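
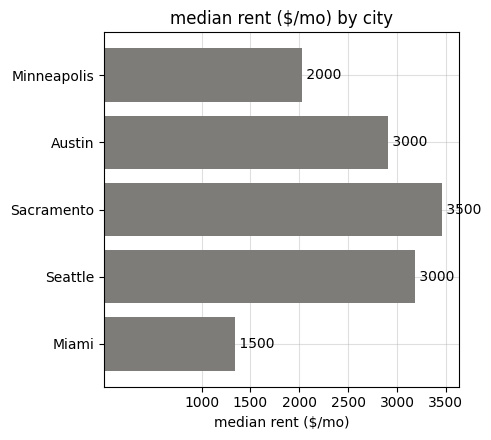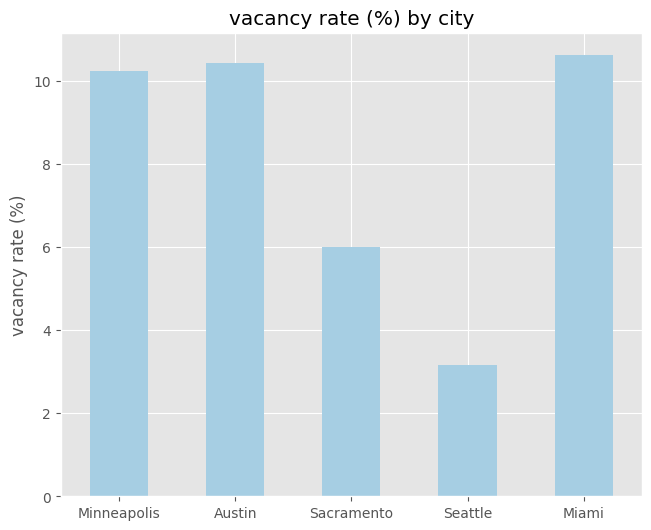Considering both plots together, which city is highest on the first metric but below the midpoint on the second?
Chart 2 median vacancy rate (%) ≈ 10; below-median cities: Sacramento, Seattle. Among those, Sacramento has the highest median rent ($/mo) (≈ 3500).

Sacramento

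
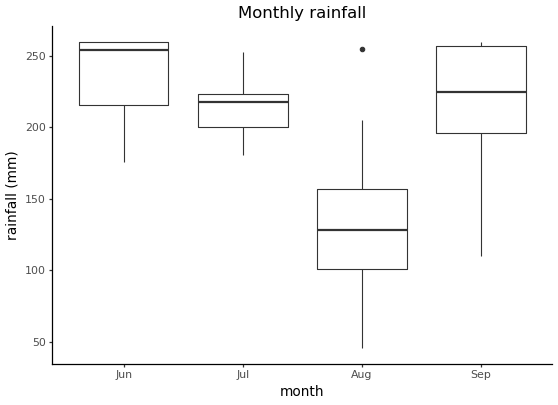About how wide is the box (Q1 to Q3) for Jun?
≈ 40

Q3 ≈ 260, Q1 ≈ 220; IQR ≈ 40.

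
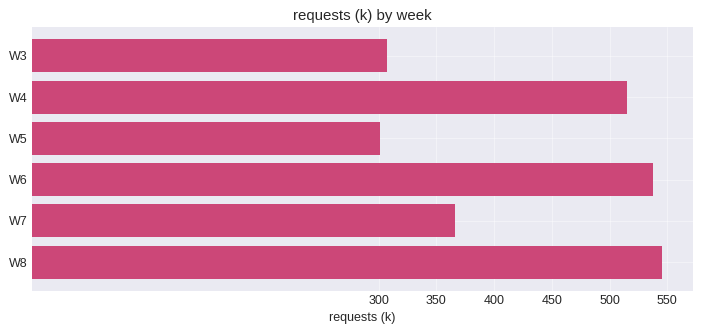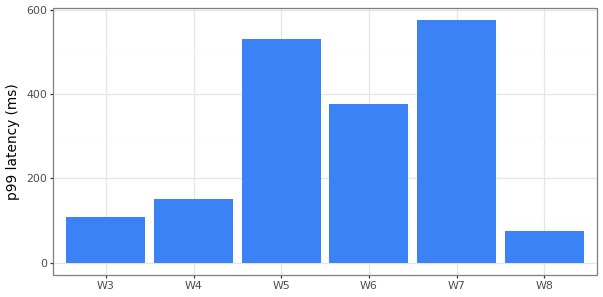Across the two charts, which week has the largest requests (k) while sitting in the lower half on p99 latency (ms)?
W8

Chart 2 median p99 latency (ms) ≈ 300; below-median weeks: W3, W4, W8. Among those, W8 has the highest requests (k) (≈ 550).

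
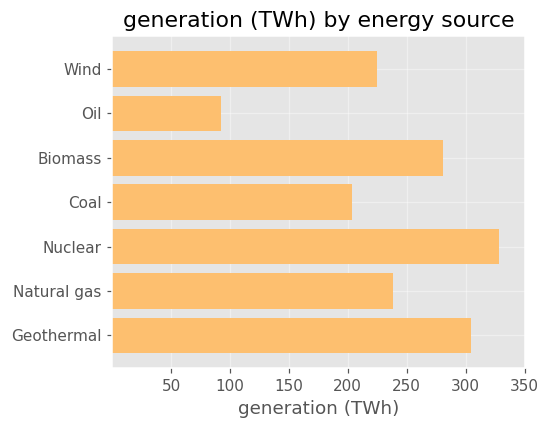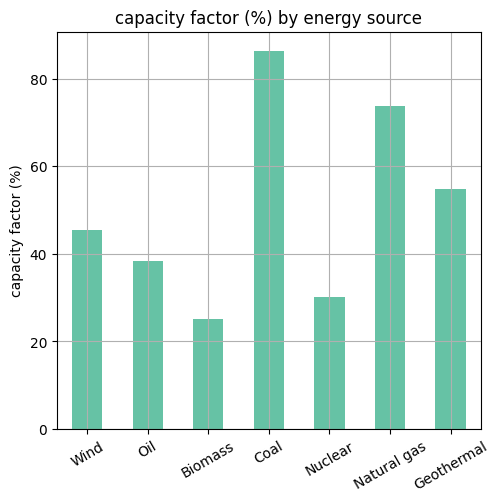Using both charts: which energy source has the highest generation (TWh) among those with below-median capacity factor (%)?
Nuclear

Chart 2 median capacity factor (%) ≈ 50; below-median energy sources: Oil, Biomass, Nuclear. Among those, Nuclear has the highest generation (TWh) (≈ 350).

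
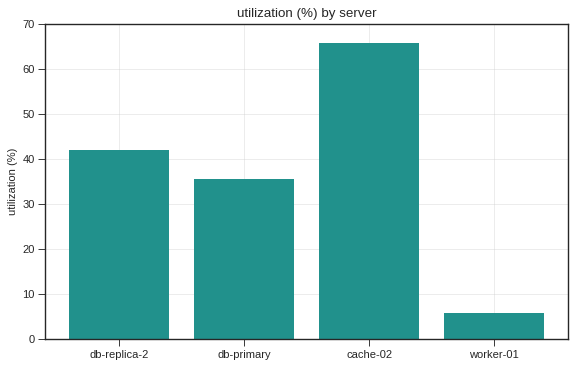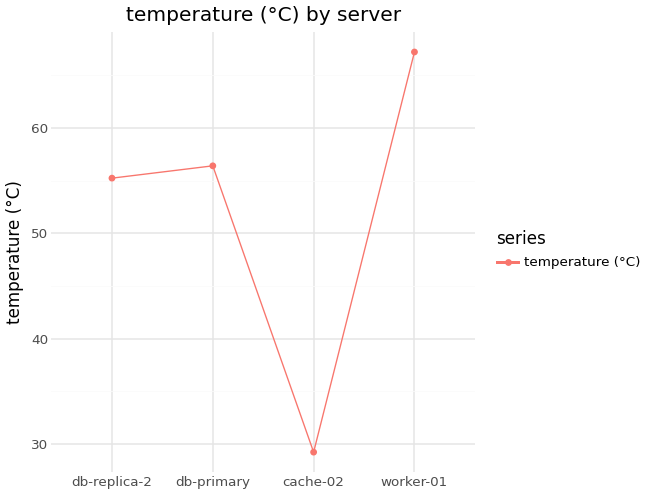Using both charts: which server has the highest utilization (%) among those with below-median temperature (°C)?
cache-02

Chart 2 median temperature (°C) ≈ 60; below-median servers: db-replica-2, cache-02. Among those, cache-02 has the highest utilization (%) (≈ 70).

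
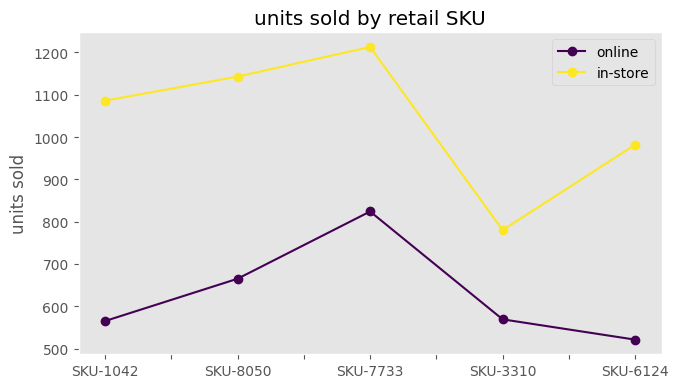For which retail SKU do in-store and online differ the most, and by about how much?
SKU-1042, ≈ 500

SKU-1042: in-store ≈ 1100, online ≈ 600 → gap ≈ 500. Next-largest (SKU-8050) is only ≈ 400.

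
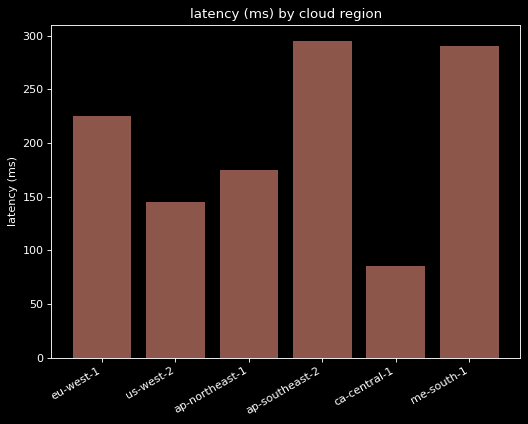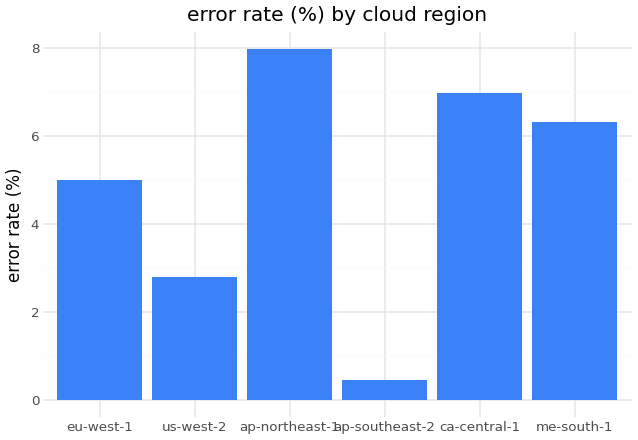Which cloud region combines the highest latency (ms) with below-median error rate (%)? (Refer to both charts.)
ap-southeast-2

Chart 2 median error rate (%) ≈ 6; below-median cloud regions: eu-west-1, us-west-2, ap-southeast-2. Among those, ap-southeast-2 has the highest latency (ms) (≈ 300).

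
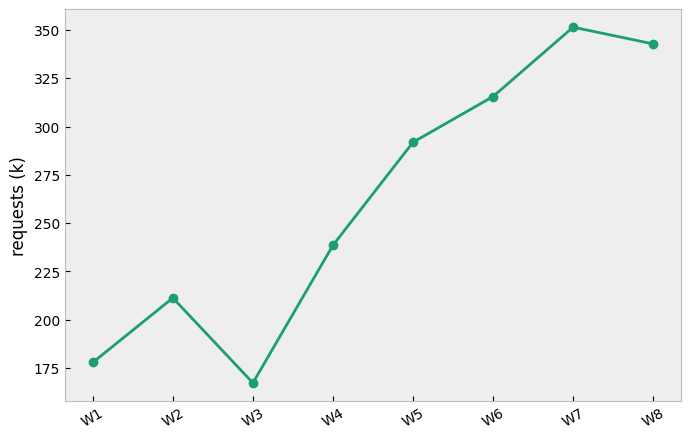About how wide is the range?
Max W7 ≈ 360, min W3 ≈ 160; range ≈ 200.

≈ 200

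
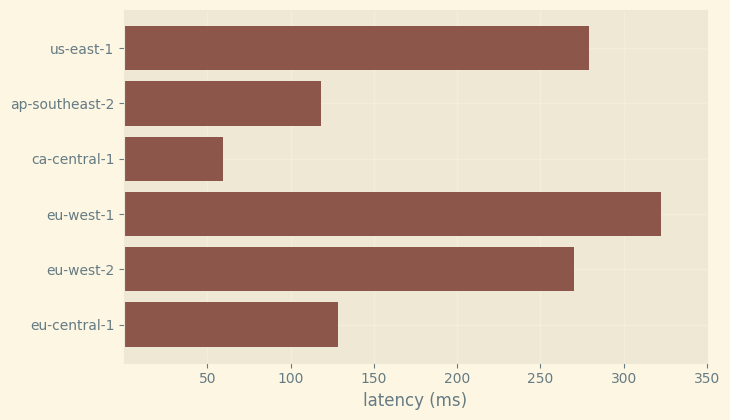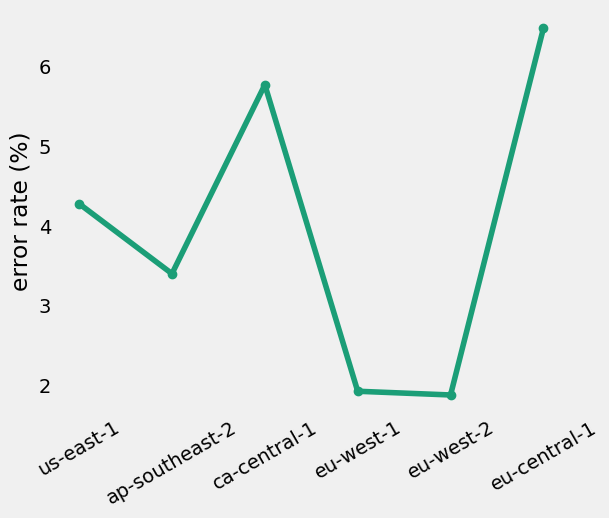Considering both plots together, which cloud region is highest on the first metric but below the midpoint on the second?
Chart 2 median error rate (%) ≈ 4; below-median cloud regions: ap-southeast-2, eu-west-1, eu-west-2. Among those, eu-west-1 has the highest latency (ms) (≈ 300).

eu-west-1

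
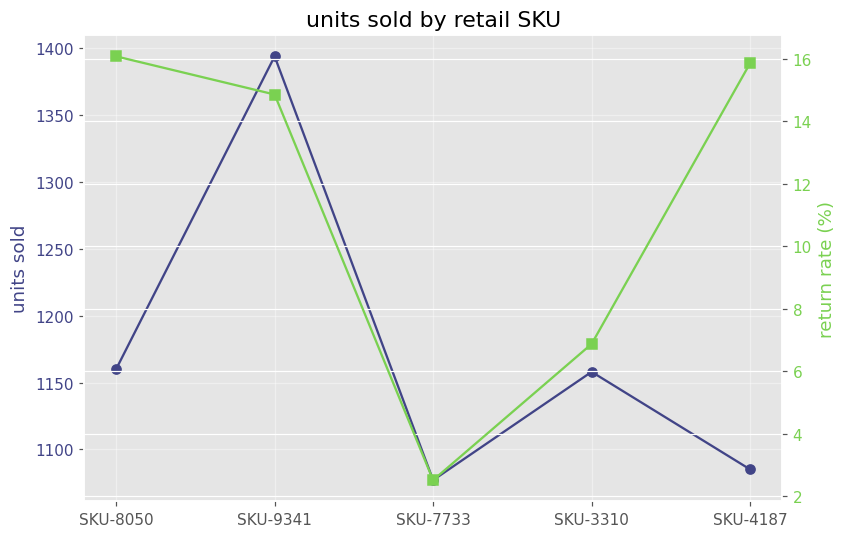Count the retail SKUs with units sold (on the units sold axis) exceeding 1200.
1

Above 1200: SKU-9341.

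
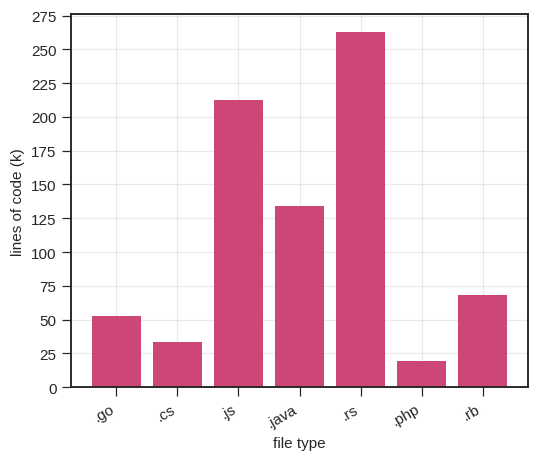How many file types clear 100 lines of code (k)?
3

Above 100: .js, .java, .rs.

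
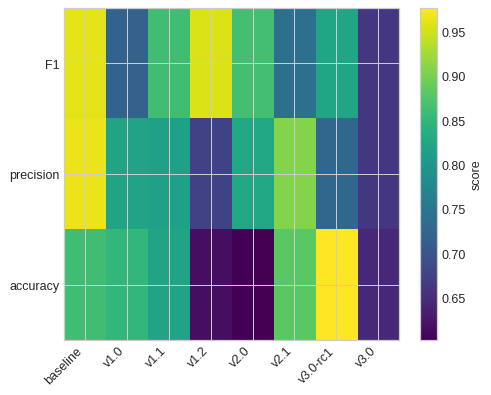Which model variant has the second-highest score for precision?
Top 3 for precision: baseline ≈ 0.95, v2.1 ≈ 0.90, v2.0 ≈ 0.85.

v2.1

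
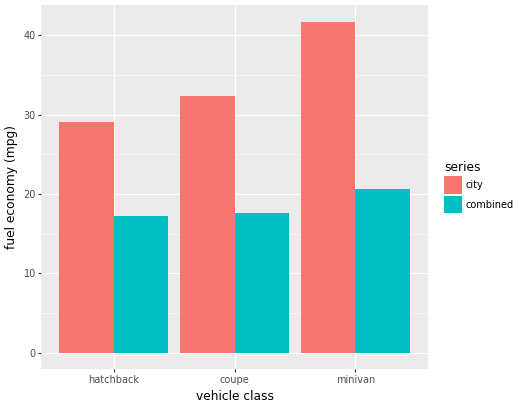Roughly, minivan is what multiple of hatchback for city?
≈ 1.33×

minivan ≈ 40, hatchback ≈ 30; 40/30 ≈ 1.33.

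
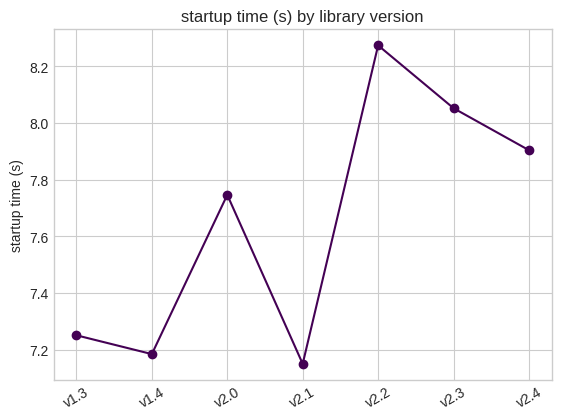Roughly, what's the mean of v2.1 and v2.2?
≈ 7.7

(7.1 + 8.3) / 2 ≈ 7.7.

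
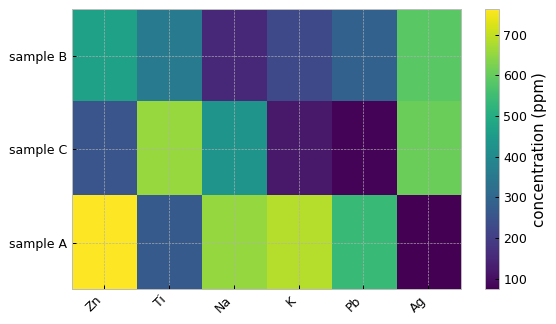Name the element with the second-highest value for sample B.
Top 3 for sample B: Ag ≈ 600, Zn ≈ 500, Ti ≈ 400.

Zn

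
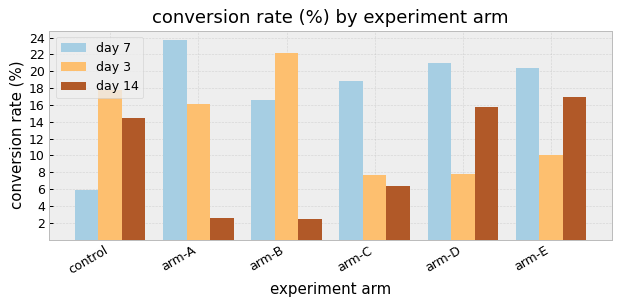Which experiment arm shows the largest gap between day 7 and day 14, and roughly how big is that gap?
arm-A, ≈ 22 %

arm-A: day 7 ≈ 24, day 14 ≈ 2 → gap ≈ 22. Next-largest (arm-B) is only ≈ 14.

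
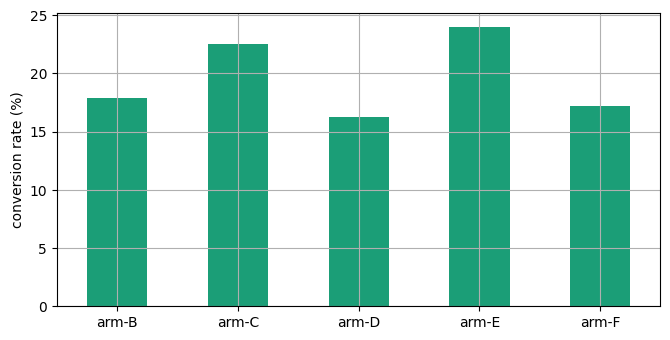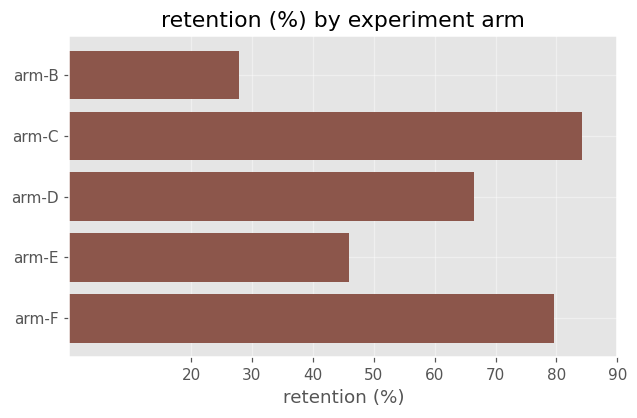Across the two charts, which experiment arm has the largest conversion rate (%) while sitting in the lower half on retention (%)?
Chart 2 median retention (%) ≈ 70; below-median experiment arms: arm-B, arm-E. Among those, arm-E has the highest conversion rate (%) (≈ 25).

arm-E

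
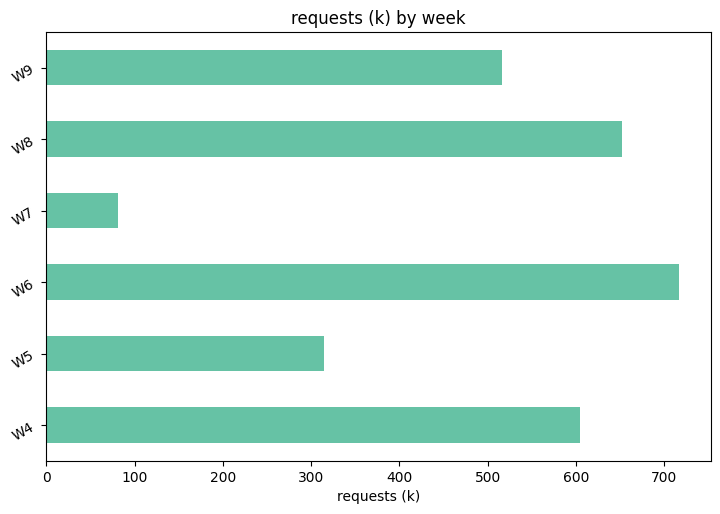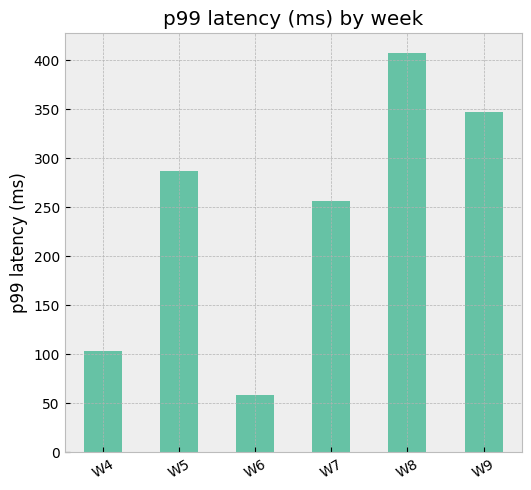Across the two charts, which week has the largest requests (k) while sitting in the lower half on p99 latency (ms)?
Chart 2 median p99 latency (ms) ≈ 250; below-median weeks: W4, W6, W7. Among those, W6 has the highest requests (k) (≈ 700).

W6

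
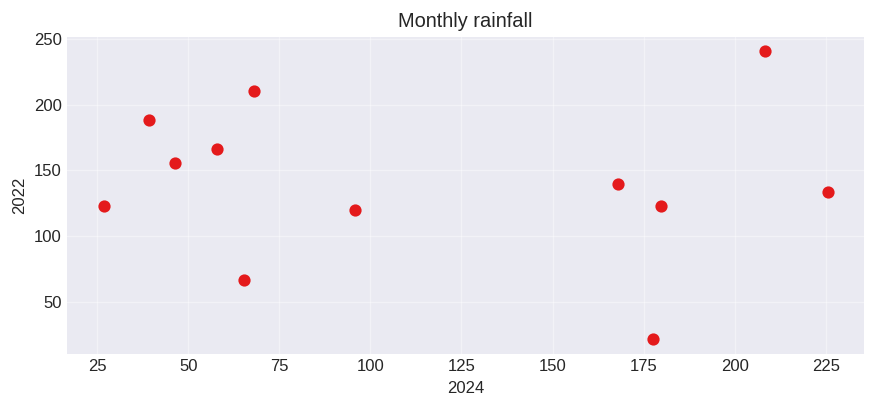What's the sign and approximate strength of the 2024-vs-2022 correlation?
no clear correlation

Points are roughly uncorrelated; weak (|r| ≈ 0.1).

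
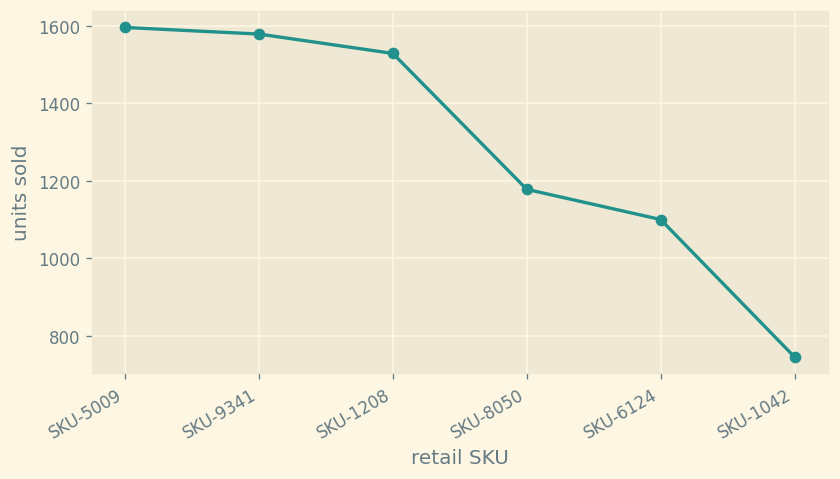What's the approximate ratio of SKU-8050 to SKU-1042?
SKU-8050 ≈ 1200, SKU-1042 ≈ 700; 1200/700 ≈ 1.71.

≈ 1.71×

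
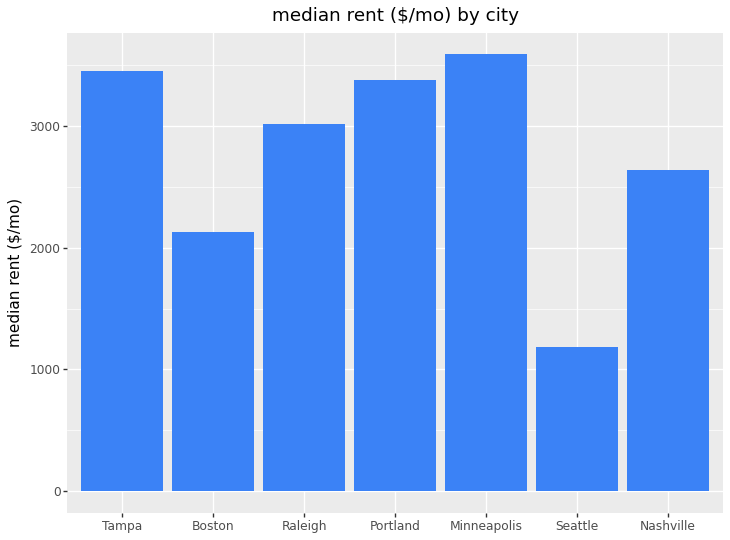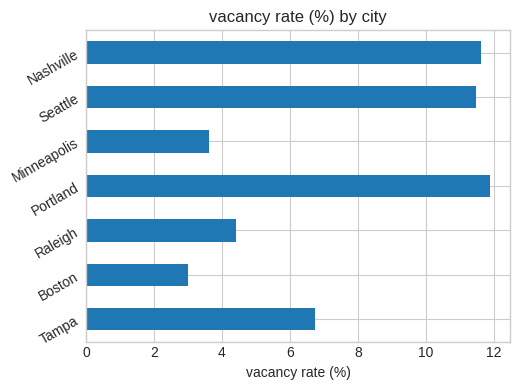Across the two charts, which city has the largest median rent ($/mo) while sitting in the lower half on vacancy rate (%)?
Minneapolis

Chart 2 median vacancy rate (%) ≈ 6; below-median cities: Boston, Raleigh, Minneapolis. Among those, Minneapolis has the highest median rent ($/mo) (≈ 3500).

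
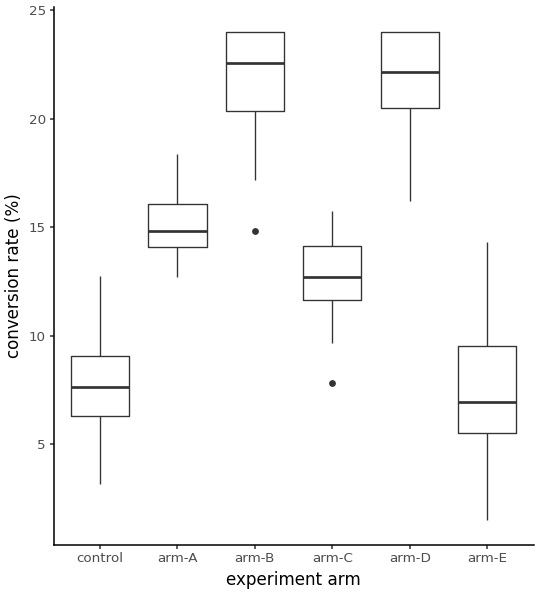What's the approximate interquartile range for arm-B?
Q3 ≈ 24, Q1 ≈ 20; IQR ≈ 4.

≈ 4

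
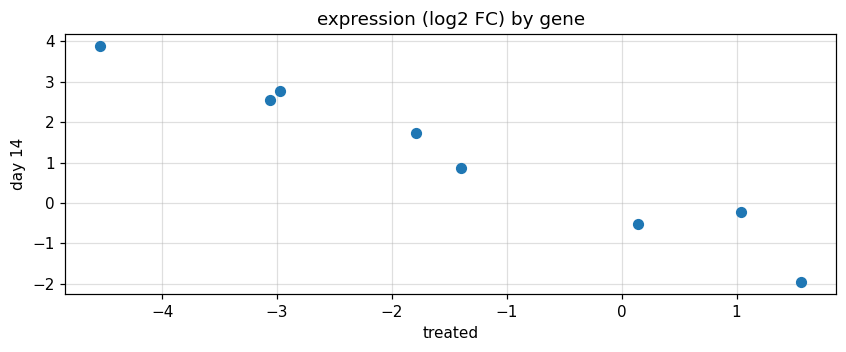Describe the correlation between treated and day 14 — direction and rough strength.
negative, strong

Points are negatively correlated; strong (|r| ≈ 1.0).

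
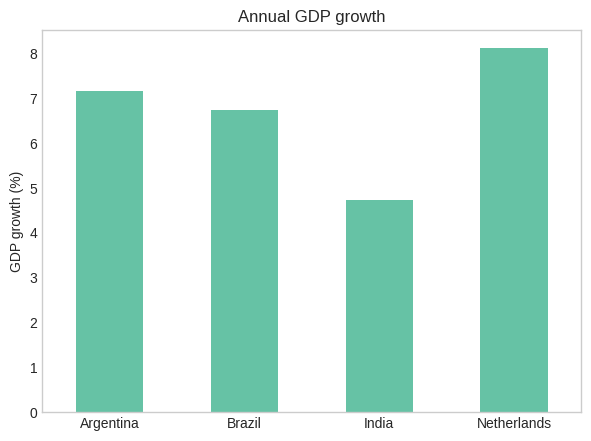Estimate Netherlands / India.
Netherlands ≈ 8, India ≈ 5; 8/5 ≈ 1.6.

≈ 1.6×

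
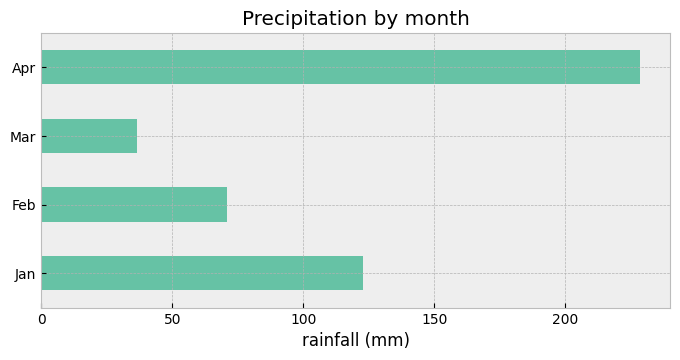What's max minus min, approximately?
Max Apr ≈ 220, min Mar ≈ 40; range ≈ 180.

≈ 180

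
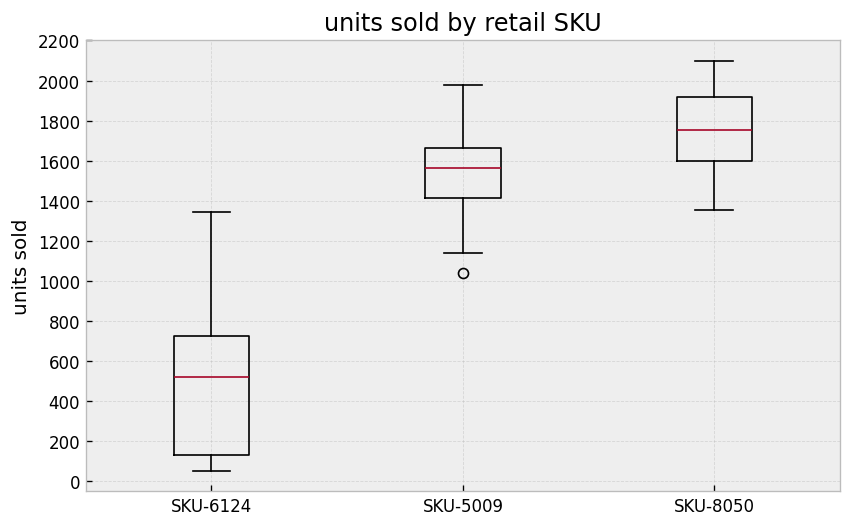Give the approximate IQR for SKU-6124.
≈ 600

Q3 ≈ 800, Q1 ≈ 200; IQR ≈ 600.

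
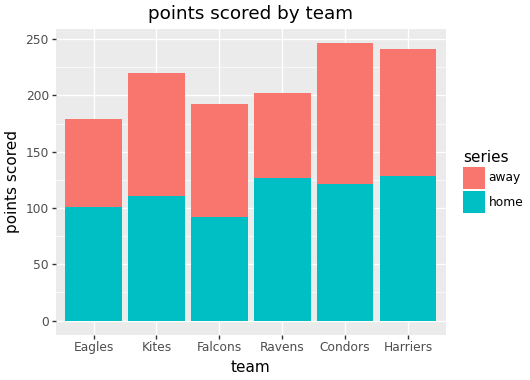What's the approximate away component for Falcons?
away top ≈ 200, bottom ≈ 100; segment ≈ 100.

≈ 100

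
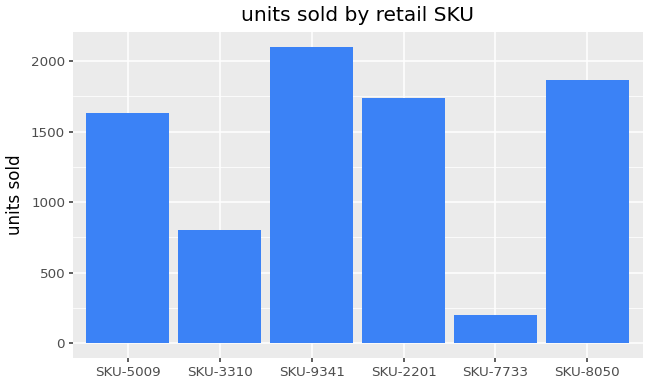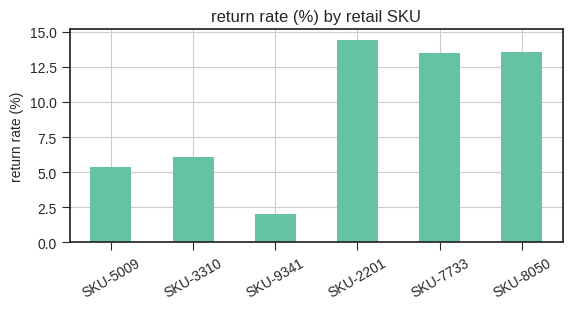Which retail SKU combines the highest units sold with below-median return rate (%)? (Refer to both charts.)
SKU-9341

Chart 2 median return rate (%) ≈ 10; below-median retail SKUs: SKU-5009, SKU-3310, SKU-9341. Among those, SKU-9341 has the highest units sold (≈ 2200).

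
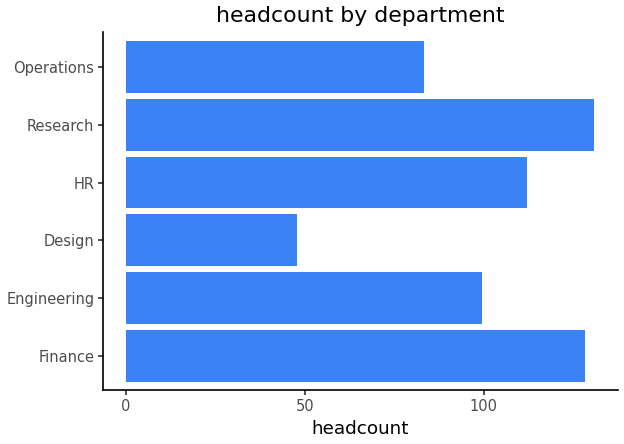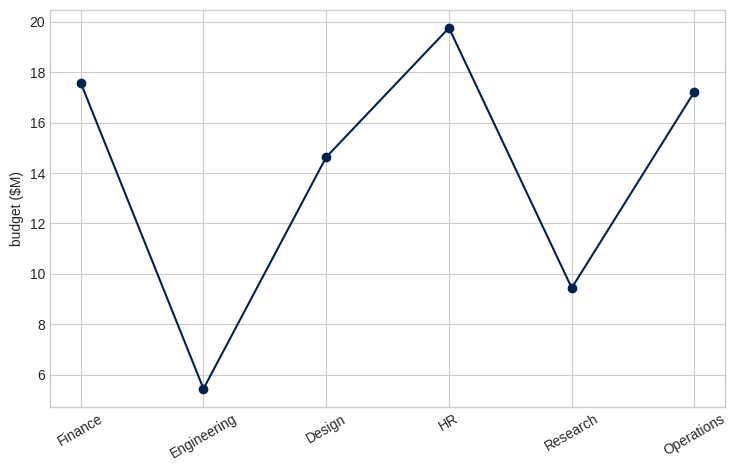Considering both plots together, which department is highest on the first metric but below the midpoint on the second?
Research

Chart 2 median budget ($M) ≈ 16; below-median departments: Engineering, Design, Research. Among those, Research has the highest headcount (≈ 140).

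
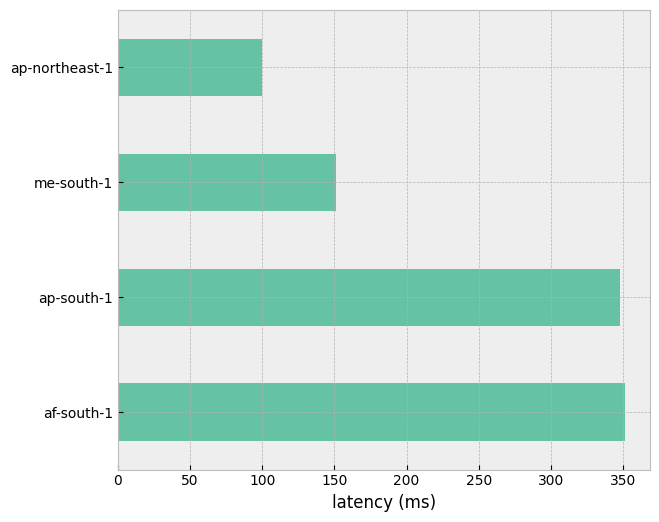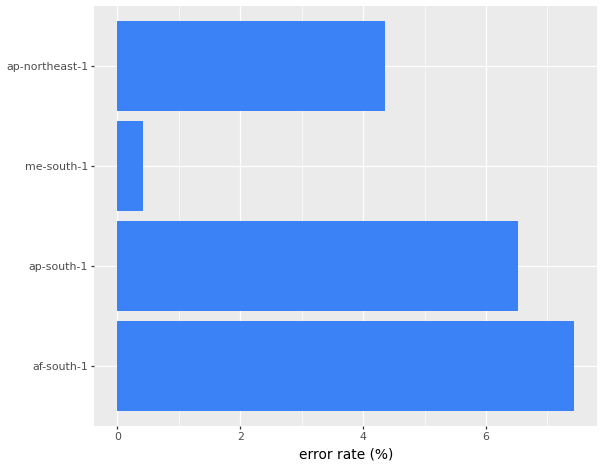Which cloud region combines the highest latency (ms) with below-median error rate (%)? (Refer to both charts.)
me-south-1

Chart 2 median error rate (%) ≈ 5; below-median cloud regions: me-south-1, ap-northeast-1. Among those, me-south-1 has the highest latency (ms) (≈ 150).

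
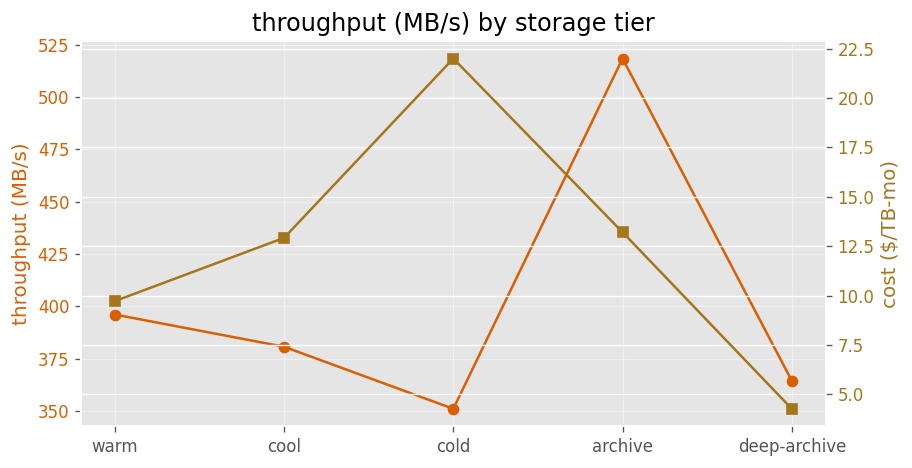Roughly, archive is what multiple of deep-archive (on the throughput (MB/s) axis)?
archive ≈ 520, deep-archive ≈ 360; 520/360 ≈ 1.44.

≈ 1.44×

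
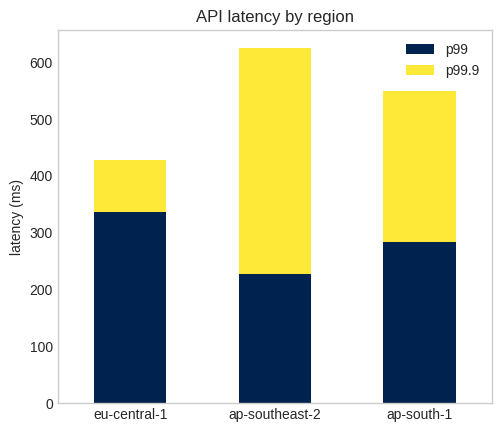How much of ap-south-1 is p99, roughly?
p99 top ≈ 300, bottom ≈ 0; segment ≈ 300.

≈ 300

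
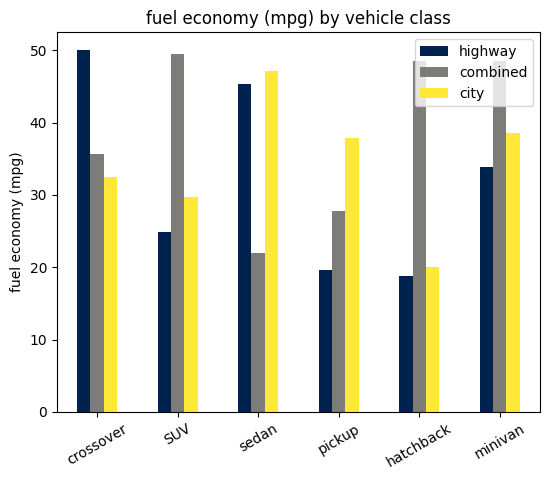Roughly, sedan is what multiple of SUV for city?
≈ 1.5×

sedan ≈ 45, SUV ≈ 30; 45/30 ≈ 1.5.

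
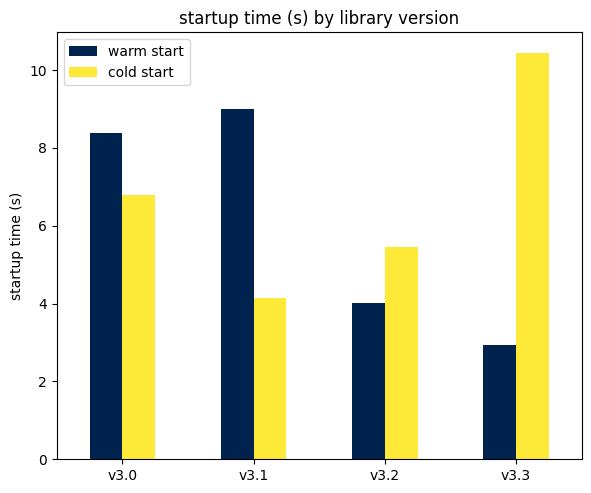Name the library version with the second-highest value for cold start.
Top 3 for cold start: v3.3 ≈ 10, v3.0 ≈ 7, v3.2 ≈ 5.

v3.0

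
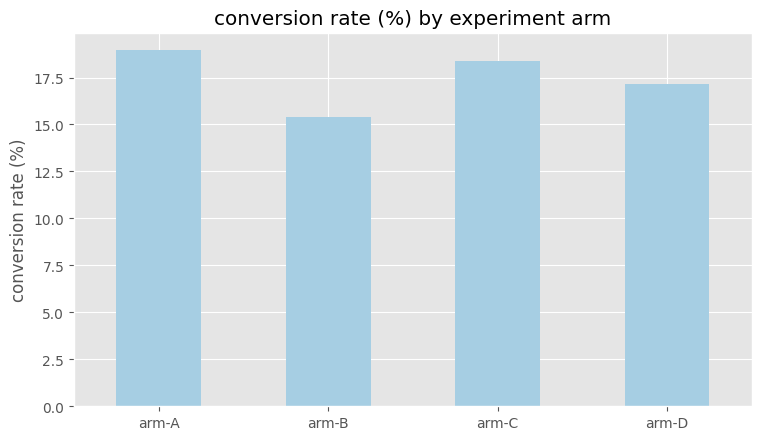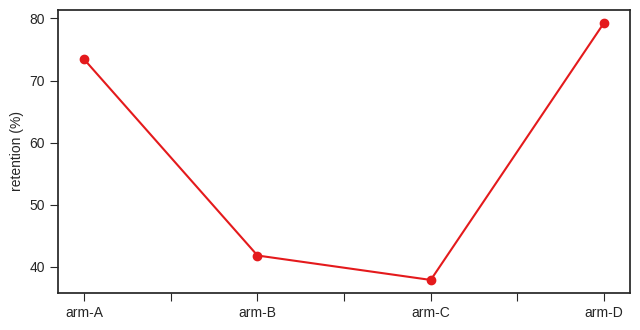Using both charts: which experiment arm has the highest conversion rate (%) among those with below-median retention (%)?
arm-C

Chart 2 median retention (%) ≈ 60; below-median experiment arms: arm-B, arm-C. Among those, arm-C has the highest conversion rate (%) (≈ 18).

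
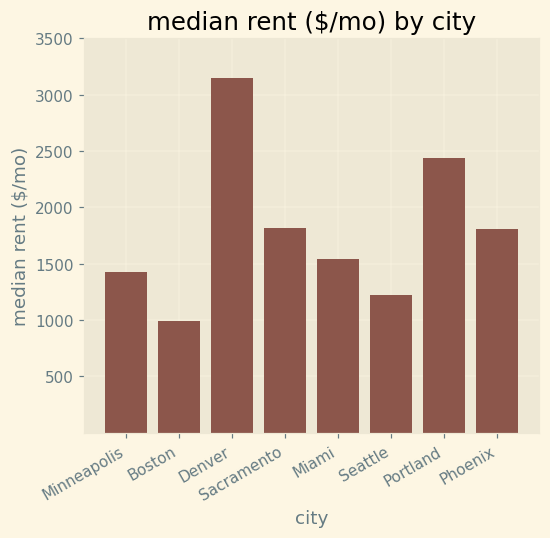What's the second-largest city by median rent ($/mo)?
Top 3: Denver ≈ 3000, Portland ≈ 2500, Sacramento ≈ 2000.

Portland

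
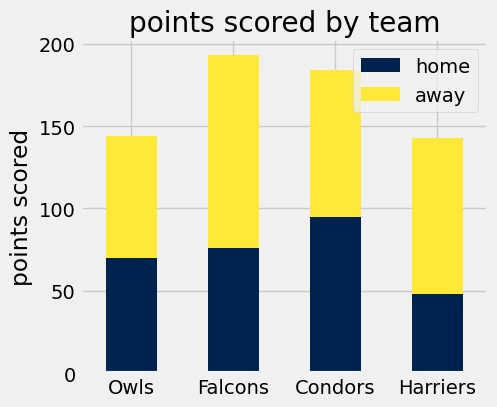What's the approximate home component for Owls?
≈ 80

home top ≈ 80, bottom ≈ 0; segment ≈ 80.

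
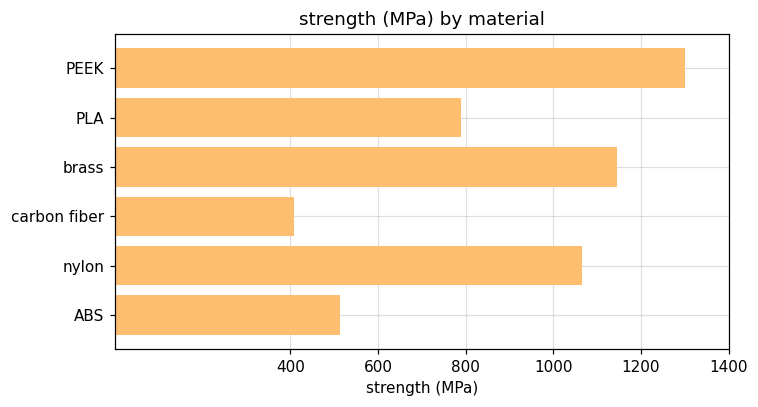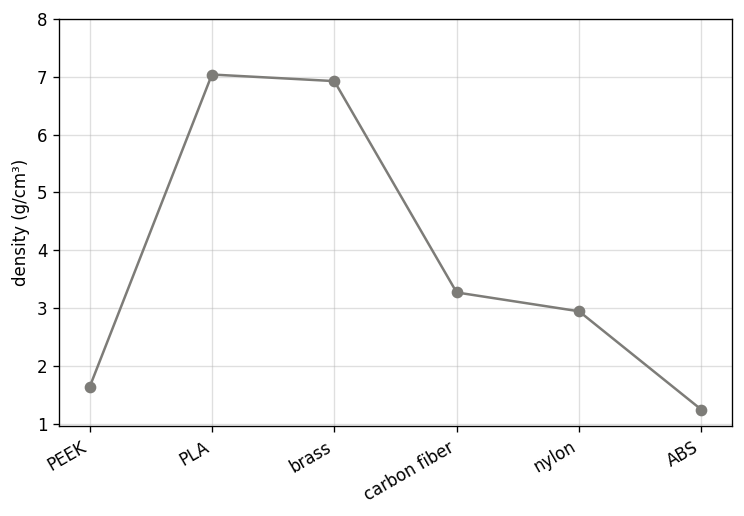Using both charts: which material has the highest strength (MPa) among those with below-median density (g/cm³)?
Chart 2 median density (g/cm³) ≈ 3; below-median materials: PEEK, nylon, ABS. Among those, PEEK has the highest strength (MPa) (≈ 1400).

PEEK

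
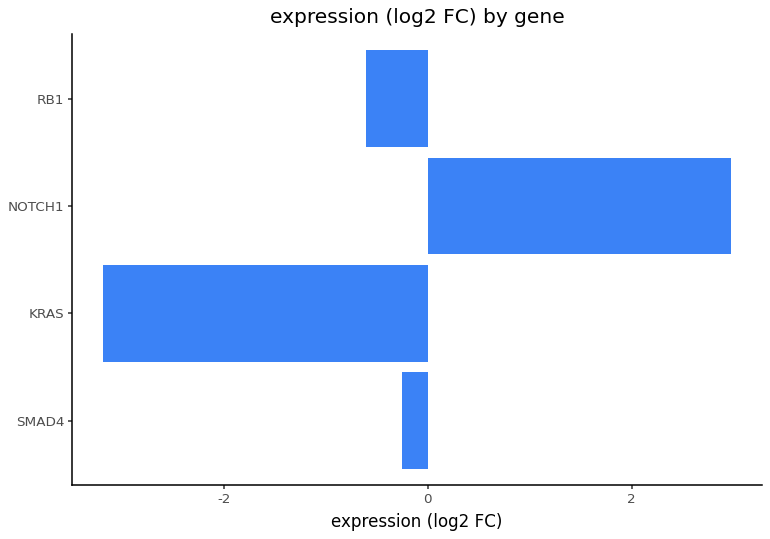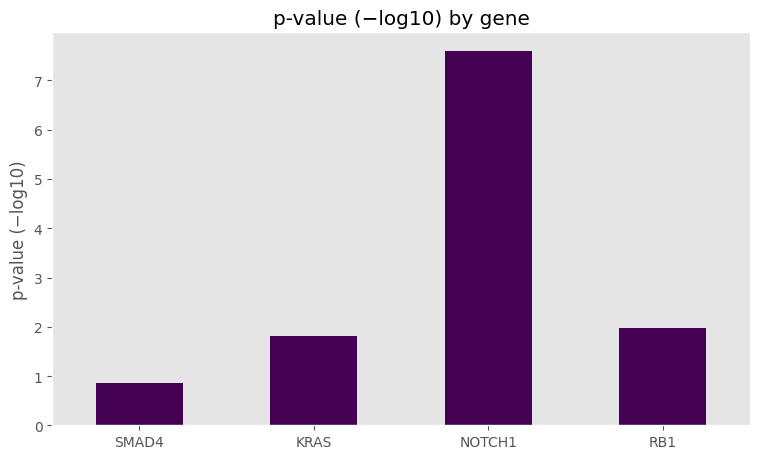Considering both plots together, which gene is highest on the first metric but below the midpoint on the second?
Chart 2 median p-value (−log10) ≈ 2; below-median genes: SMAD4, KRAS. Among those, SMAD4 has the highest expression (log2 FC) (≈ -0.5).

SMAD4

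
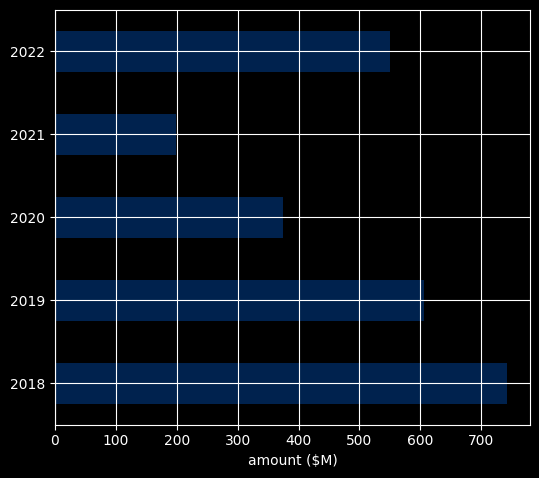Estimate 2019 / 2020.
≈ 1.5×

2019 ≈ 600, 2020 ≈ 400; 600/400 ≈ 1.5.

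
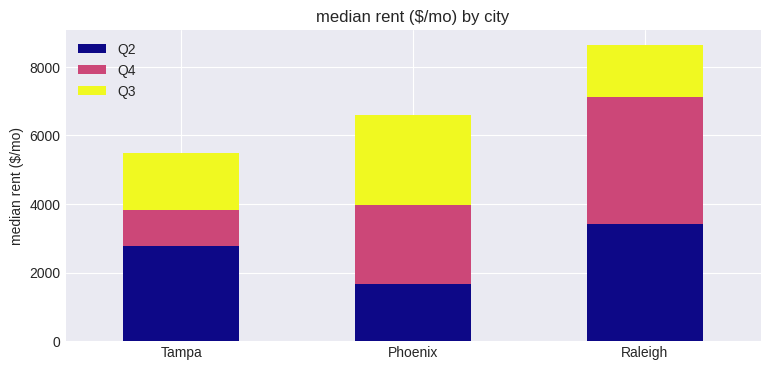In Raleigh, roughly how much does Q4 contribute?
≈ 4000

Q4 top ≈ 7000, bottom ≈ 3000; segment ≈ 4000.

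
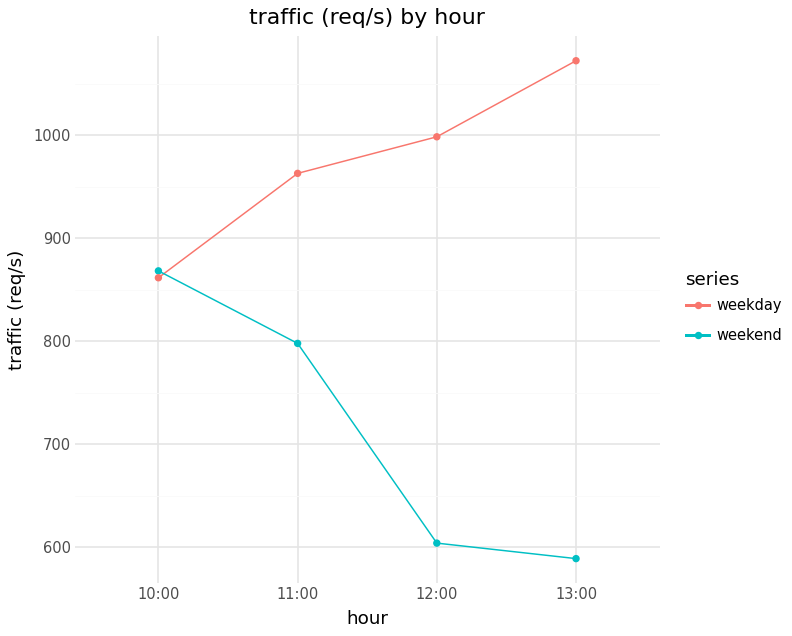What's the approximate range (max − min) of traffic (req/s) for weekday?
Max 13:00 ≈ 1050, min 10:00 ≈ 850; range ≈ 200.

≈ 200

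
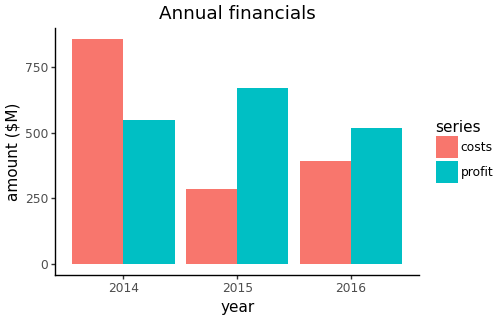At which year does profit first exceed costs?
2014: profit ≈ 500 vs costs ≈ 900 (not yet); 2015: profit ≈ 700 vs costs ≈ 300 (first crossover).

2015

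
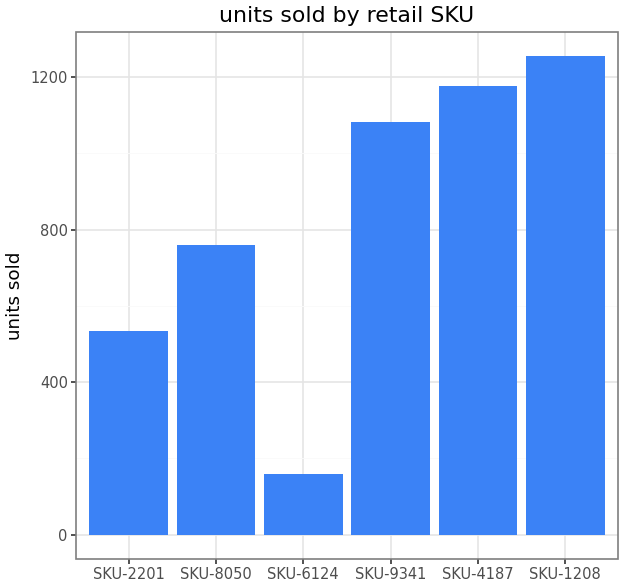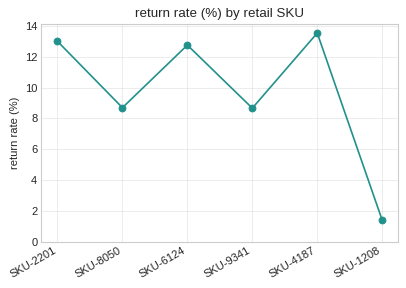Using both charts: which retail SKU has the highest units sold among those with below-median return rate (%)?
SKU-1208

Chart 2 median return rate (%) ≈ 10; below-median retail SKUs: SKU-8050, SKU-9341, SKU-1208. Among those, SKU-1208 has the highest units sold (≈ 1200).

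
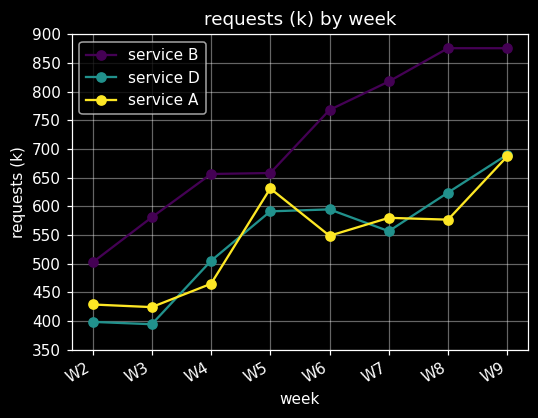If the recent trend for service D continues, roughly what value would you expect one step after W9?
≈ 775

Last three: 550, 600, 700 → slope ≈ 75/step → next ≈ 775.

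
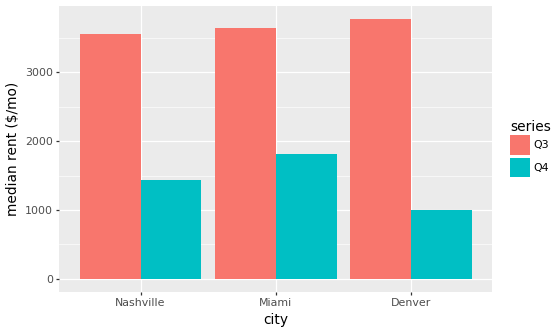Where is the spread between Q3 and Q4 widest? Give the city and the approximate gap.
Denver, ≈ 3000 $/mo

Denver: Q3 ≈ 4000, Q4 ≈ 1000 → gap ≈ 3000. Next-largest (Nashville) is only ≈ 2000.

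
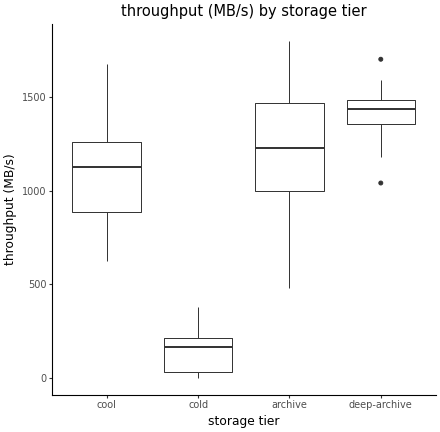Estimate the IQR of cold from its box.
≈ 200

Q3 ≈ 200, Q1 ≈ 0; IQR ≈ 200.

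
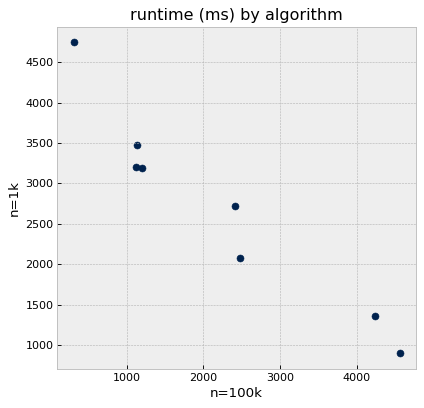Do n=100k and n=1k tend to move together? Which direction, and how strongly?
Points are negatively correlated; strong (|r| ≈ 1.0).

negative, strong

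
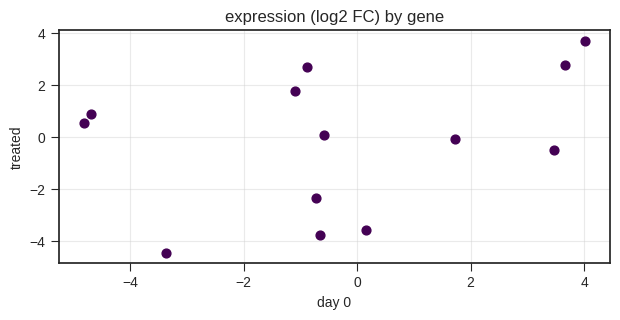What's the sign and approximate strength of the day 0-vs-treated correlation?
Points are positively correlated; weak (|r| ≈ 0.3).

positive, weak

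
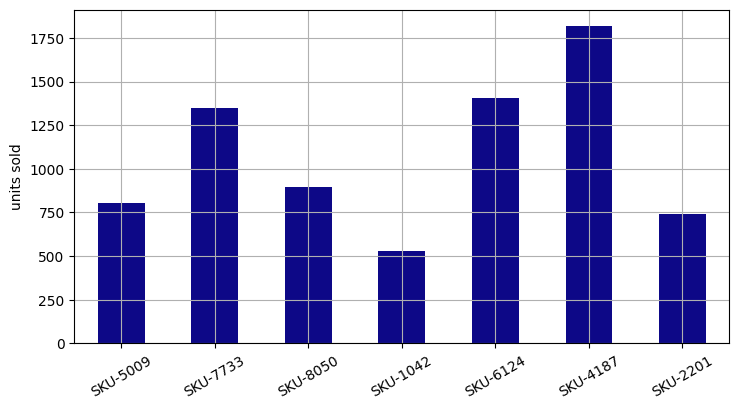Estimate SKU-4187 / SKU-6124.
≈ 1.29×

SKU-4187 ≈ 1800, SKU-6124 ≈ 1400; 1800/1400 ≈ 1.29.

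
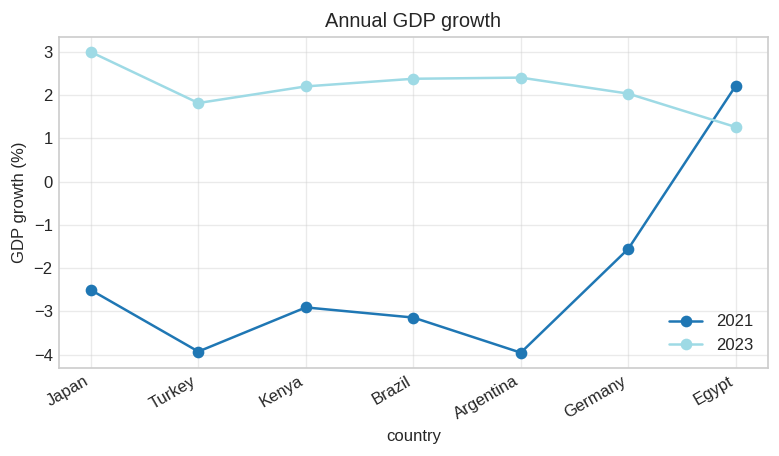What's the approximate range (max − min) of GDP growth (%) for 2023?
≈ 2

Max Japan ≈ 3, min Egypt ≈ 1; range ≈ 2.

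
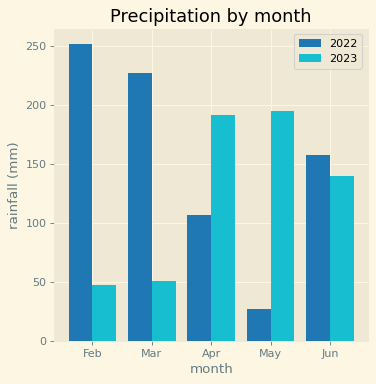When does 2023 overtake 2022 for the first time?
Mar: 2023 ≈ 50 vs 2022 ≈ 225 (not yet); Apr: 2023 ≈ 200 vs 2022 ≈ 100 (first crossover).

Apr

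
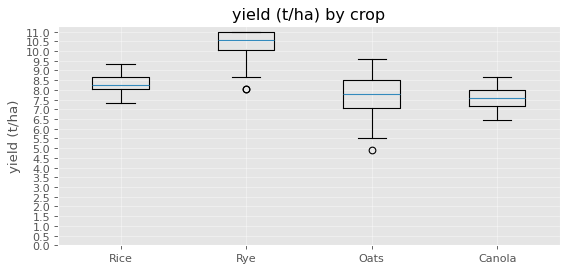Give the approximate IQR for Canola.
Q3 ≈ 8.0, Q1 ≈ 7.0; IQR ≈ 1.0.

≈ 1.0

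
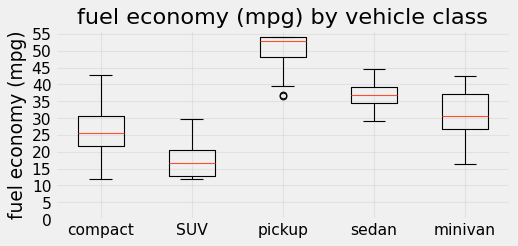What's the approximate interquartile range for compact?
Q3 ≈ 30, Q1 ≈ 20; IQR ≈ 10.

≈ 10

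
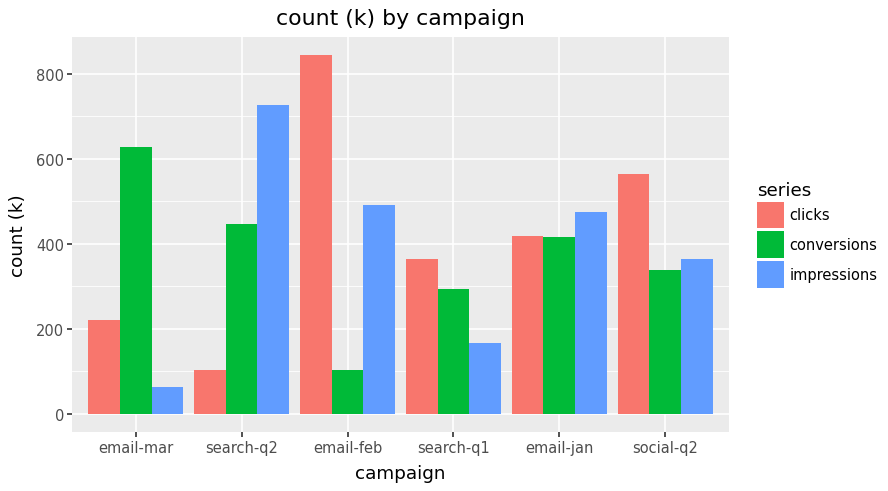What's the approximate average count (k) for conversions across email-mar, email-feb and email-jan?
≈ 367

(600 + 100 + 400) / 3 ≈ 367.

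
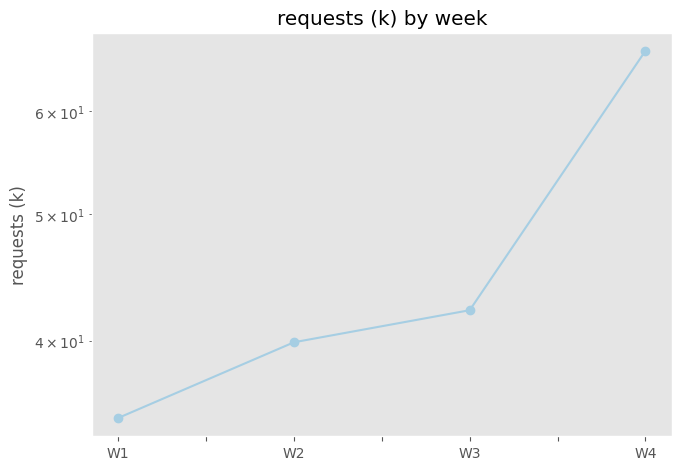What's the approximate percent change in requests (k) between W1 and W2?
≈ +14.3%

W1 ≈ 35, W2 ≈ 40; (40 − 35) / 35 ≈ +14.3%.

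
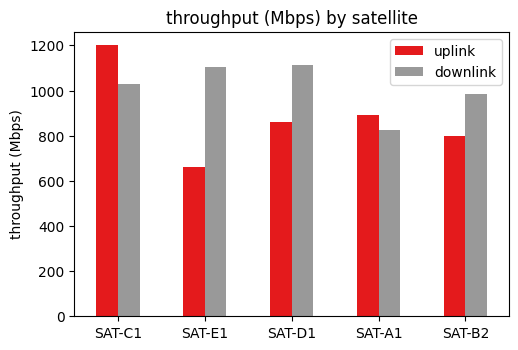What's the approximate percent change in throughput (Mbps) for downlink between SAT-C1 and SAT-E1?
SAT-C1 ≈ 1000, SAT-E1 ≈ 1100; (1100 − 1000) / 1000 ≈ +10%.

≈ +10%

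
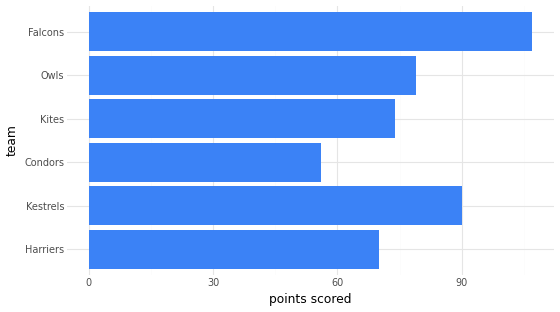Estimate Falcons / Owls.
Falcons ≈ 110, Owls ≈ 80; 110/80 ≈ 1.38.

≈ 1.38×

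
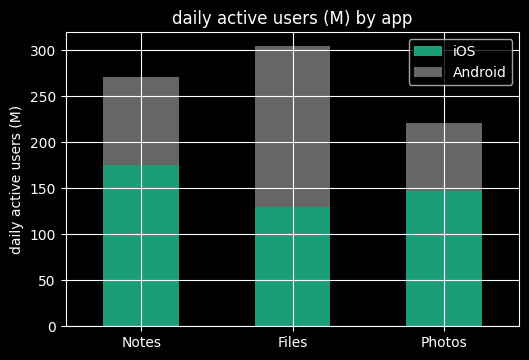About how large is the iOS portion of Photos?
≈ 150

iOS top ≈ 150, bottom ≈ 0; segment ≈ 150.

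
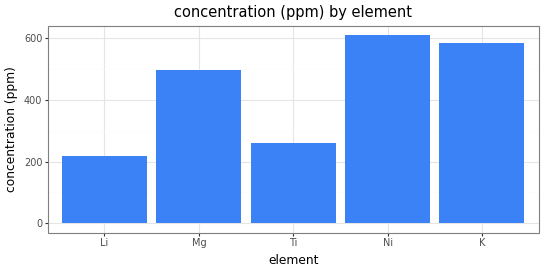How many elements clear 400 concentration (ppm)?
3

Above 400: Mg, Ni, K.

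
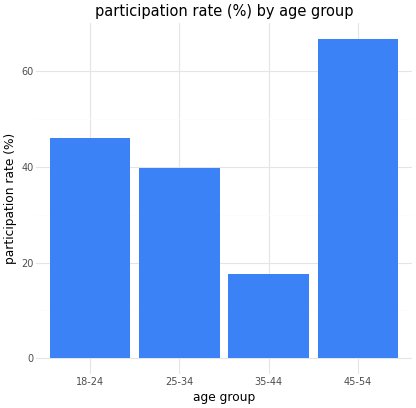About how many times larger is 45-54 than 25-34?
≈ 1.75×

45-54 ≈ 70, 25-34 ≈ 40; 70/40 ≈ 1.75.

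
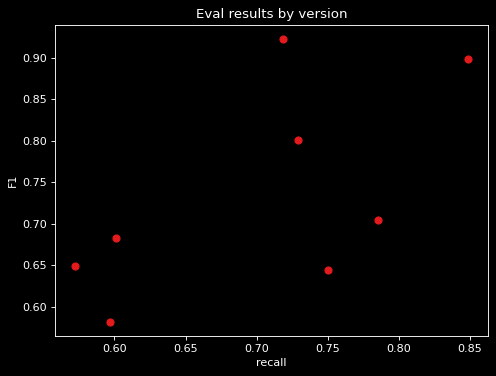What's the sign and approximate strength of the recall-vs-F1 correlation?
positive, moderate

Points are positively correlated; moderate (|r| ≈ 0.6).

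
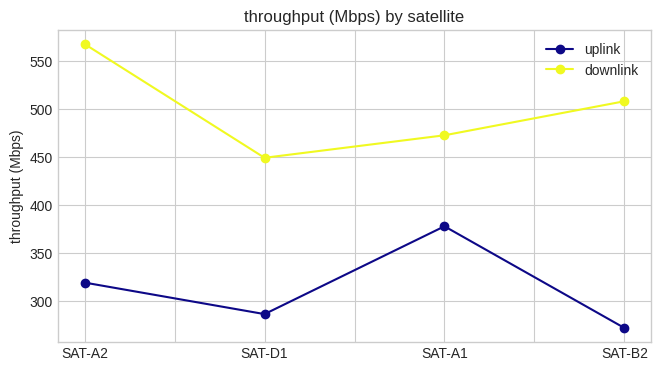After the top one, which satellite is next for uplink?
SAT-A2

Top 3 for uplink: SAT-A1 ≈ 375, SAT-A2 ≈ 325, SAT-D1 ≈ 275.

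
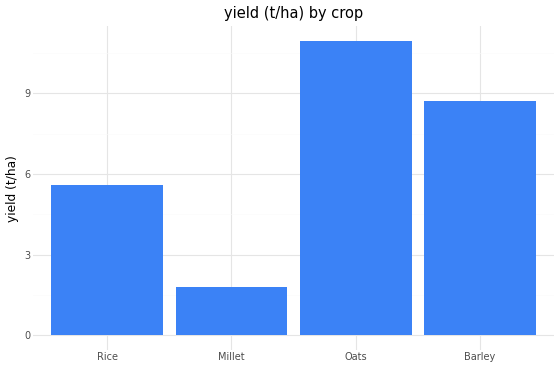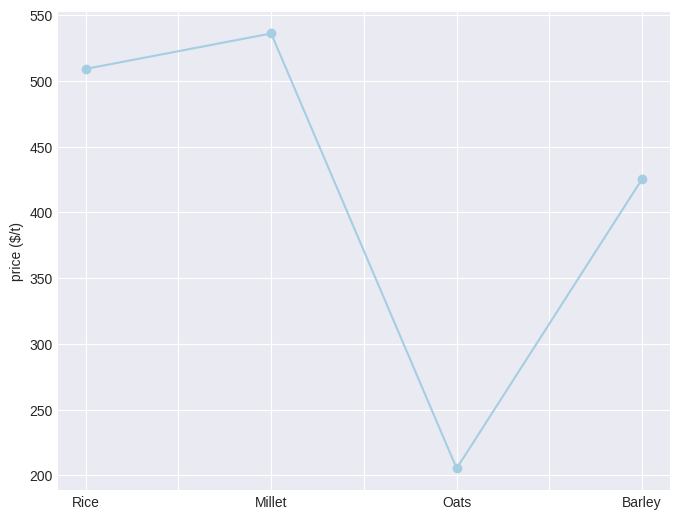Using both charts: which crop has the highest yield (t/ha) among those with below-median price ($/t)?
Chart 2 median price ($/t) ≈ 450; below-median crops: Oats, Barley. Among those, Oats has the highest yield (t/ha) (≈ 10).

Oats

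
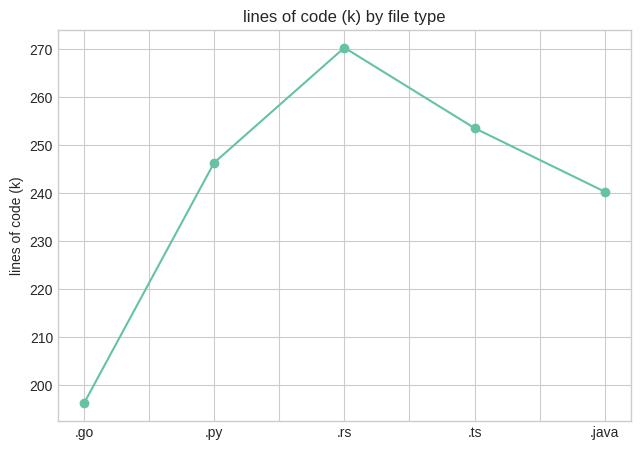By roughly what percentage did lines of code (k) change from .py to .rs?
≈ +8%

.py ≈ 250, .rs ≈ 270; (270 − 250) / 250 ≈ +8%.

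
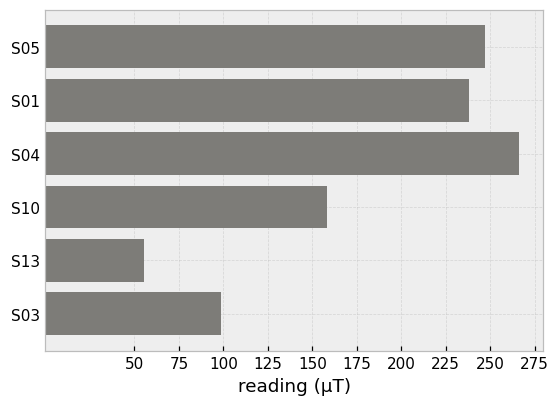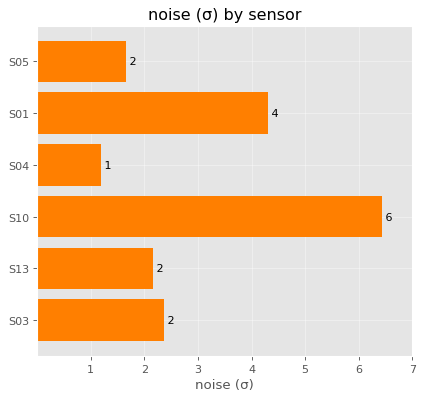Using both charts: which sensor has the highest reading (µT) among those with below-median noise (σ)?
S04

Chart 2 median noise (σ) ≈ 2; below-median sensors: S05, S04, S13. Among those, S04 has the highest reading (µT) (≈ 275).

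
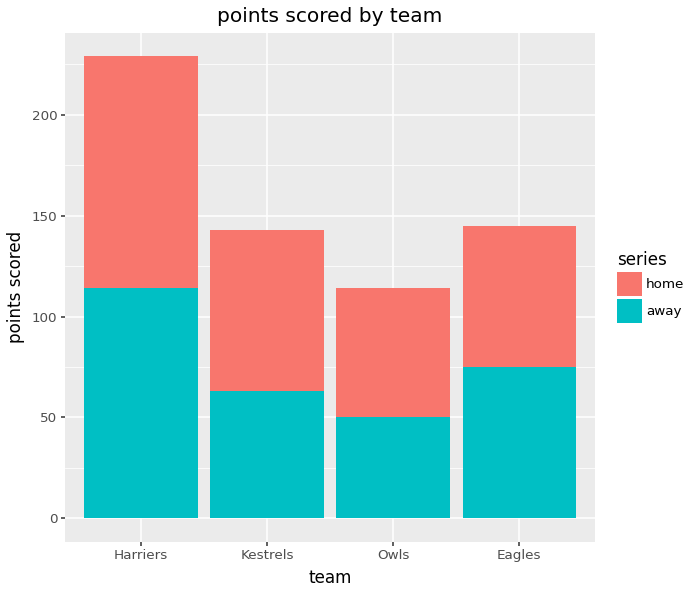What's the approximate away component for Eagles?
away top ≈ 80, bottom ≈ 0; segment ≈ 80.

≈ 80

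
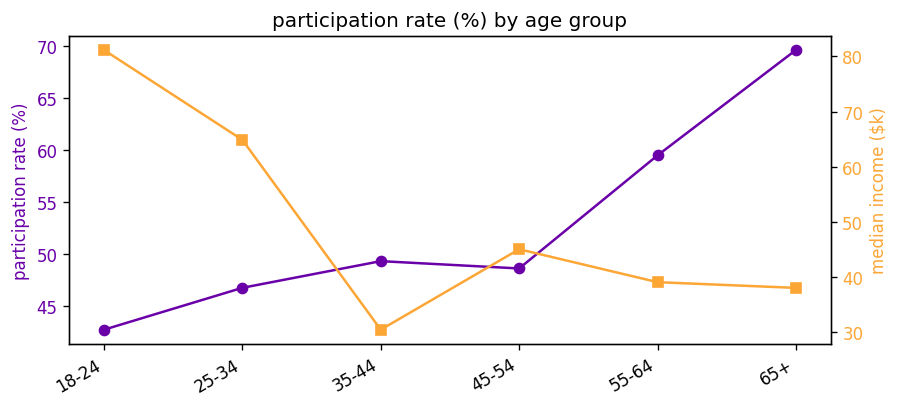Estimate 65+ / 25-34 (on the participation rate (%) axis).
≈ 1.56×

65+ ≈ 70, 25-34 ≈ 45; 70/45 ≈ 1.56.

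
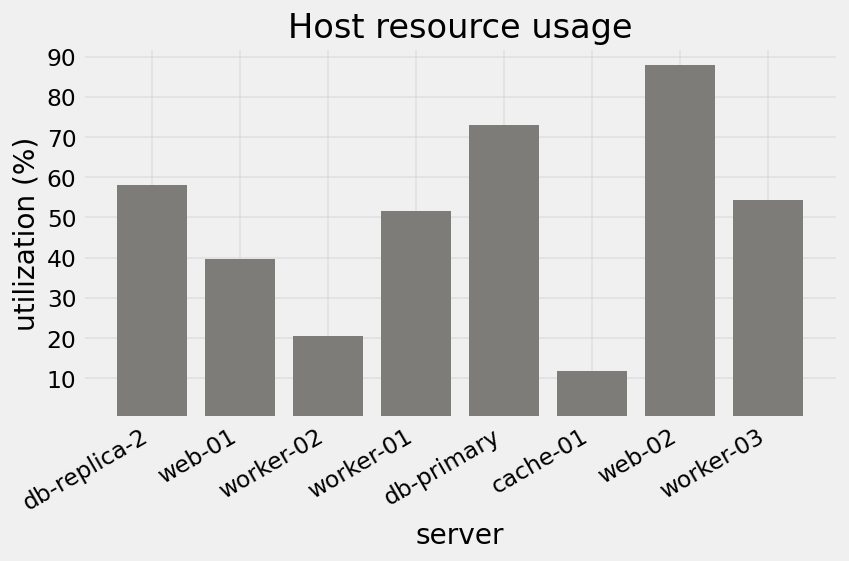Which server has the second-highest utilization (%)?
db-primary

Top 3: web-02 ≈ 90, db-primary ≈ 70, db-replica-2 ≈ 60.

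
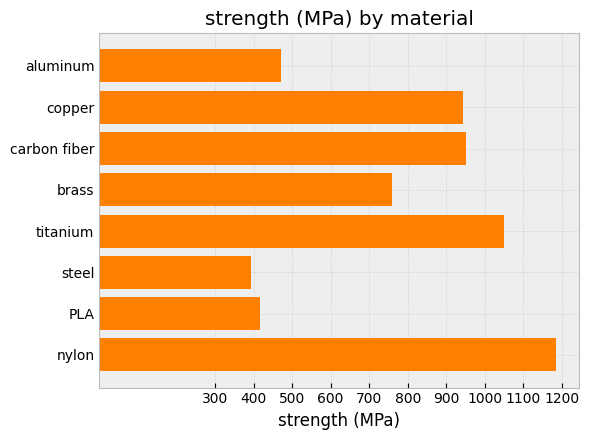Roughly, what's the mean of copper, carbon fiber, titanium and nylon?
(900 + 1000 + 1100 + 1200) / 4 ≈ 1050.

≈ 1050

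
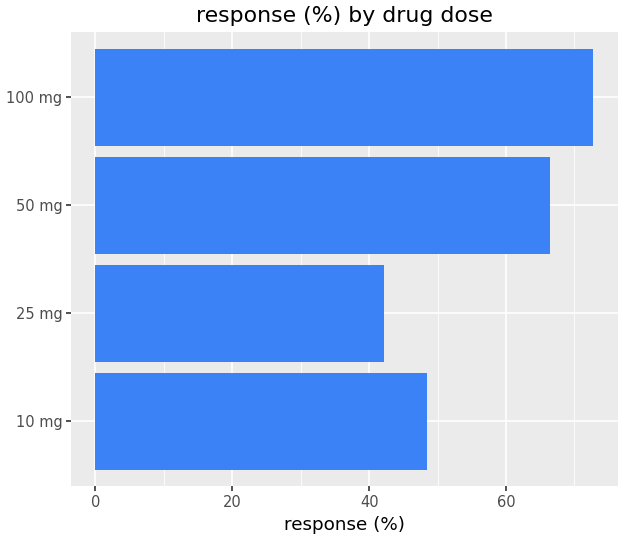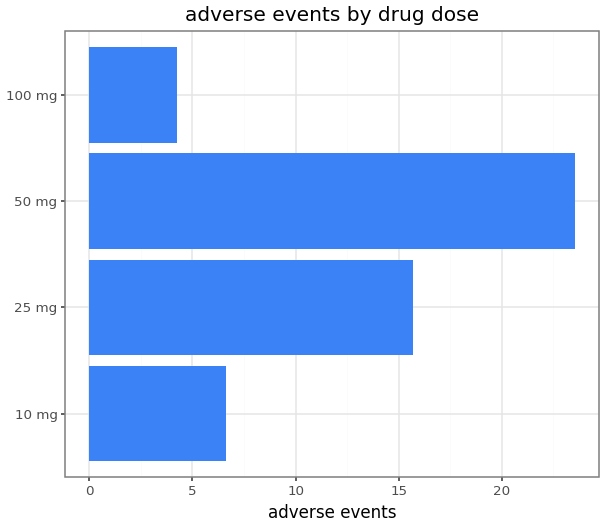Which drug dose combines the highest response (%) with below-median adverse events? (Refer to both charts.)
Chart 2 median adverse events ≈ 10; below-median drug doses: 10 mg, 100 mg. Among those, 100 mg has the highest response (%) (≈ 70).

100 mg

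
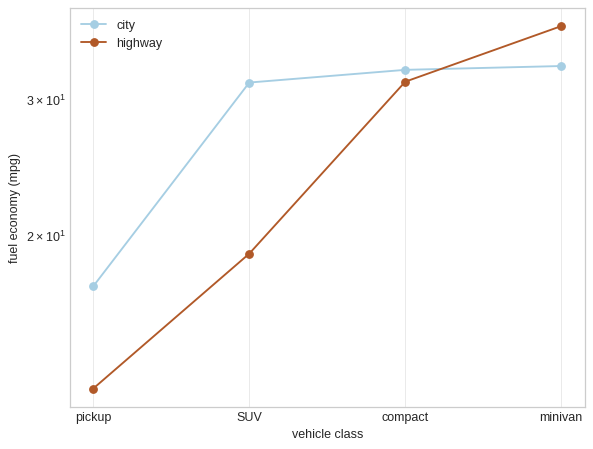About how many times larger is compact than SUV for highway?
compact ≈ 30, SUV ≈ 20; 30/20 ≈ 1.5.

≈ 1.5×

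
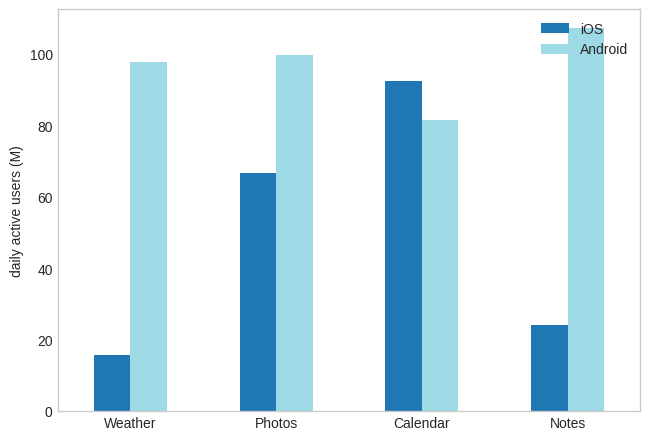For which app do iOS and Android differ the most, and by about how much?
Notes: iOS ≈ 20, Android ≈ 110 → gap ≈ 90. Next-largest (Weather) is only ≈ 80.

Notes, ≈ 90 M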